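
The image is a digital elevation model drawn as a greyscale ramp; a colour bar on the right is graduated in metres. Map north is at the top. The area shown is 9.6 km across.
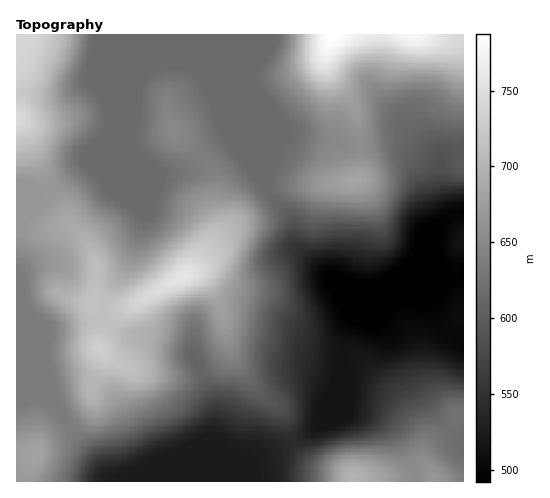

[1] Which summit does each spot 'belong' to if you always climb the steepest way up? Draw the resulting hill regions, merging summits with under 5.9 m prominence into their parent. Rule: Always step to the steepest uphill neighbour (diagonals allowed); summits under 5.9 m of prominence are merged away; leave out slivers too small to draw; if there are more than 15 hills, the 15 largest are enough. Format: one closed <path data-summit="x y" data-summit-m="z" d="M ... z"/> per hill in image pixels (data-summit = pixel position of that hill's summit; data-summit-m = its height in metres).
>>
<path data-summit="185 276" data-summit-m="757" d="M136 90l-16 16-10 23-18 20-5 12-30 25-16 8-7 14-14 18-4 1 0 172 10 0 7-3 8 0 16 11-13-47 1-20 4-11 52-10 26 16 32 3 33 15 11 20 13 37-3 33 4 8 29 31 9 0-1-19 2-2 13-5 37-21 16-13 18-46 2-30 10-27 102-43-55 1-23 9-18 0-29-9-31-27-4-10 0-11-4-12-18-20-8-15-36-44-4 0-13 9-21 21-11 5-19 3-15-14-11-11-5-10 1-14 7-17z"/><path data-summit="99 348" data-summit-m="731" d="M101 319l-52 10-4 11-1 20 13 48 21 31 20 23 8 14 6 6 133 0-26-27-6-12 3-33-13-37-11-20-37-16-28-2z"/><path data-summit="355 180" data-summit-m="684" d="M295 134l-7 0-13 20-7 16-2 15 6 12 18 20 5 28 4 6 30 26 29 9 18 0 23-9 52 0 1-2-11-14-5-16 2-18 11-12 0-5-8-24-1-23-3-3-13-4-20-11-9-3-31 5-16 0-20-7z"/><path data-summit="333 35" data-summit-m="787" d="M378 34l-122 1 0 28-4 12 0 10 15 37 0 51 8-19 13-20 40 6 20 7 16 0 31-5 9 3 36 18 1 23 8 24 0 5 14-3 1-60-12 1-11 7-33-30-9-14-25-27-1-9 6-20z"/><path data-summit="354 479" data-summit-m="700" d="M341 361l-1 15-18 46-16 13-37 21-13 5-2 2 2 19 158-1-4-18-16-35-9-8-11-6-27-6-5-15z"/><path data-summit="29 35" data-summit-m="741" d="M256 34l-239 0-1 57 26 5 14 0 13-4 21-11 30-12 31 0 17-5 19 2 10 5 9 10 27 63 32 39 2-5 0-56-15-37 0-10 4-12z"/><path data-summit="437 480" data-summit-m="666" d="M451 278l-97 40-9 15-3 13 0 47 5 15 27 6 11 6 9 8 16 35 4 19 49 0 1-43-8-4-27-29-16-27-12-35-21-22 15-16 51-21z"/><path data-summit="17 119" data-summit-m="745" d="M151 69l-35 1-26 11-21 11-13 4-40-4 0 134 2 2 16-20 7-14 16-8 30-25 5-12 18-20 10-23 16-17 5-10z"/><path data-summit="413 35" data-summit-m="778" d="M463 34l-84 1 0 25-6 20 1 9 25 27 9 14 33 30 7-6 16-3z"/><path data-summit="173 129" data-summit-m="650" d="M183 64l-15 0-18 6-9 9-5 10 1 21-7 17-1 14 5 10 26 25 30-8 31-28 3-2 7 2-25-59-9-10z"/><path data-summit="35 455" data-summit-m="682" d="M41 396l-25 4 0 81 95 1-17-25-20-22-15-25z"/><path data-summit="461 240" data-summit-m="513" d="M463 212l-5 0-11 5-7 8-3 8-1 12 2 11 15 20 11-1z"/>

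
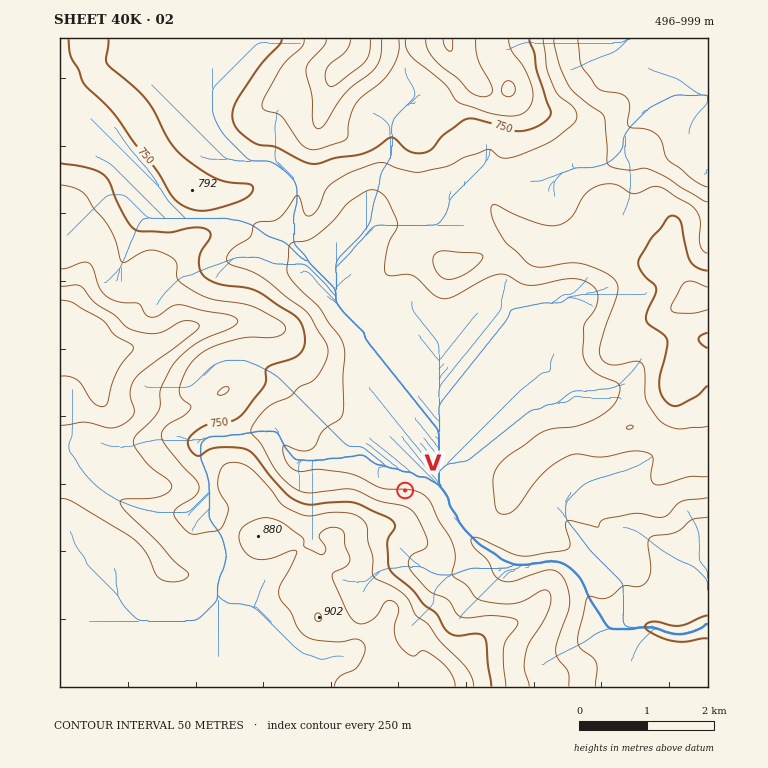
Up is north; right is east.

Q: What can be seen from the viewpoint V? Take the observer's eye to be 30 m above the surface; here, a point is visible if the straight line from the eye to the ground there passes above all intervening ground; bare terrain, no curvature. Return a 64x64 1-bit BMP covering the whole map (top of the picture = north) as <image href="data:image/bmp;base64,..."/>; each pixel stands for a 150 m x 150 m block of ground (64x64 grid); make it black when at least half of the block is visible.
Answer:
<image width="64" height="64" href="data:image/bmp;base64,Qk0+AgAAAAAAAD4AAAAoAAAAQAAAAEAAAAABAAEAAAAAAAACAAATCwAAEwsAAAIAAAAAAAAA////AAAAAAAAAAAAAAAAAAAAAAAAAAAAAAAAAAAAAAAAAAAAAAAAAAAAAAAAAAAAAAAAAAAAAAAAAAAAABgAAAAAAAAADgAAAAAAAAAHAAAAAAAAAAMAAAAAAAAAA4AAAAAAAAADgAAAAAAAAAAAAAAAAAAACAAAAAAAAAA8AAAAAAAAAHwAAAAAAA/A+AAAAAAGD+HwAAAAAA4H8/AAAAAADgf/+AAAAAAcD//4AAAAAD5///gACQAAP////AAPAAA/////AA4AAD3///+fHAf/+f///w8fB//5////BxkP//////+H+A/w///////4D+B///////gP4D//////+A/wH//////4B/A///////gH///////+eAAf/4////84AAf/j/////4AAAAP//wf/wAAAB///g/+AAAAH///D/wAAAAj///f/AAAACH////4AAAAcP////gAAABwcD//8AAAAfAAHz5gAAAD8AAePkAAAAf4ABgcQAAAD/4AAAwAAAA//gAADAAAAH5/MAAAAAAAHv/wAAAAAAAH//gAAAAAAAf//AAAAAAAD//+AAAAAAAf//4MAAAAAD/7/w8AAAAAPnCHP4AAAAAcOYP/gAAAAAA5g/4AAAAAAD+D+AAAAAAAP4OAAAAAAAAfxwAAAAAAAAfPAAAAAAAAA94AAAAAAAAAHAAAAA=="/>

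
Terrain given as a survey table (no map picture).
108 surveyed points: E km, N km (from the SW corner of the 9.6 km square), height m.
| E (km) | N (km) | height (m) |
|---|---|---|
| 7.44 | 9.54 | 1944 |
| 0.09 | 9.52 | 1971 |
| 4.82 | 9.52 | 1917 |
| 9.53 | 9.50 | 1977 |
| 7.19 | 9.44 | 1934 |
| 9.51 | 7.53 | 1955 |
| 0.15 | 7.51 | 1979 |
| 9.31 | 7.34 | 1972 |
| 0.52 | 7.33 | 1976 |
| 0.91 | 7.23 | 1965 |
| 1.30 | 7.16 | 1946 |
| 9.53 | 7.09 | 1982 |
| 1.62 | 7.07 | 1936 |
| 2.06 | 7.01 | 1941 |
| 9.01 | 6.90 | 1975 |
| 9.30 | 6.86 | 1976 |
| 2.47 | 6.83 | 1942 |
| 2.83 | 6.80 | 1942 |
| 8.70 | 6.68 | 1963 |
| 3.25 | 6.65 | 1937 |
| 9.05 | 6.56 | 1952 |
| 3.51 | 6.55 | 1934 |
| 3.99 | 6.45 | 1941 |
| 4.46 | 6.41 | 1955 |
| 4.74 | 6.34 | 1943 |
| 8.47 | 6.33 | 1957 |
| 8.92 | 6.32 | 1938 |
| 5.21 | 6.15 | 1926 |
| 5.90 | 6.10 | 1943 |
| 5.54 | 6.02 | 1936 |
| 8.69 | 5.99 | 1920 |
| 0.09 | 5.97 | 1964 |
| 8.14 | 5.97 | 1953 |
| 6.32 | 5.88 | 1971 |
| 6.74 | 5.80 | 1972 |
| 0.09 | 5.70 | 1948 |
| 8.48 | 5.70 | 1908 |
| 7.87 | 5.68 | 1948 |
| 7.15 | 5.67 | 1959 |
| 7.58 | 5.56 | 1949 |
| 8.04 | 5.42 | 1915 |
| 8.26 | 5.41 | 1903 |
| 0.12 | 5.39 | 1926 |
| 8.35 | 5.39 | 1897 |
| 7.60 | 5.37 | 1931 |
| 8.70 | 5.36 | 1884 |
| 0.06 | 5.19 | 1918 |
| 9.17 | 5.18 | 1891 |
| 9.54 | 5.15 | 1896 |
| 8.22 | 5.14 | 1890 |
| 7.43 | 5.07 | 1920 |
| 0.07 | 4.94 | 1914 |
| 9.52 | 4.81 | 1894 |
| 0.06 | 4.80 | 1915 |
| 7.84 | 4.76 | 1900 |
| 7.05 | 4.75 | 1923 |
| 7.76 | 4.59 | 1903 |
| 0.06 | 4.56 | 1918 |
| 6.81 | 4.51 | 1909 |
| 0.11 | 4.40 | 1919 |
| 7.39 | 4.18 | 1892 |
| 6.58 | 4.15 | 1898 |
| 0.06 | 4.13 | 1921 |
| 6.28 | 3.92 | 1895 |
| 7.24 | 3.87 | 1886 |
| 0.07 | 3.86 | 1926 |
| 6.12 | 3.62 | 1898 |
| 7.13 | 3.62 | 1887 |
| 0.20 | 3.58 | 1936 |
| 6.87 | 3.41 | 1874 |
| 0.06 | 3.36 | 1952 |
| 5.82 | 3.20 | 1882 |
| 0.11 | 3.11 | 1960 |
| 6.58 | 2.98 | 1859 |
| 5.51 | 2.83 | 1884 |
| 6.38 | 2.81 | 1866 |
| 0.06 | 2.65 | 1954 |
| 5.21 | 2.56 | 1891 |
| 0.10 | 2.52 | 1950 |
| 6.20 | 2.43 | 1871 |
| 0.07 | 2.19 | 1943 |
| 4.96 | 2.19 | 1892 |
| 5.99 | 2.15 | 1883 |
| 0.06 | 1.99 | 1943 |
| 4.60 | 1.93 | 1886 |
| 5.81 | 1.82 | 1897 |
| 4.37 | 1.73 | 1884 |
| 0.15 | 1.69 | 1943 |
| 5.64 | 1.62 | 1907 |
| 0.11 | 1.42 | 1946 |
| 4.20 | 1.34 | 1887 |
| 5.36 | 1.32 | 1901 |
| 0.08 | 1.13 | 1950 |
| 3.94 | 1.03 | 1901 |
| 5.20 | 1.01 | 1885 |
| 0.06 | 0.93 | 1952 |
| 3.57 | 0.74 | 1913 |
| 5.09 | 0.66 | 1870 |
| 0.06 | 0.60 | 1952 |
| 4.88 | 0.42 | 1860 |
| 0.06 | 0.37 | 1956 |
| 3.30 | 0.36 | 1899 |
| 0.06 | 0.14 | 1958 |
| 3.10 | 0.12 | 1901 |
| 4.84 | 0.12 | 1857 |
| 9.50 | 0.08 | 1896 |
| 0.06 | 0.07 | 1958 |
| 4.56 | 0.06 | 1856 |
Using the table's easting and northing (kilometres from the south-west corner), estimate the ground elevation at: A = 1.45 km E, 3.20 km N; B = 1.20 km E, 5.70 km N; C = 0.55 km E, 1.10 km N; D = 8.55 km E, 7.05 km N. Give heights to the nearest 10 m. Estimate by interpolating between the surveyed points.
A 1910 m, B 1910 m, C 1950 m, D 1970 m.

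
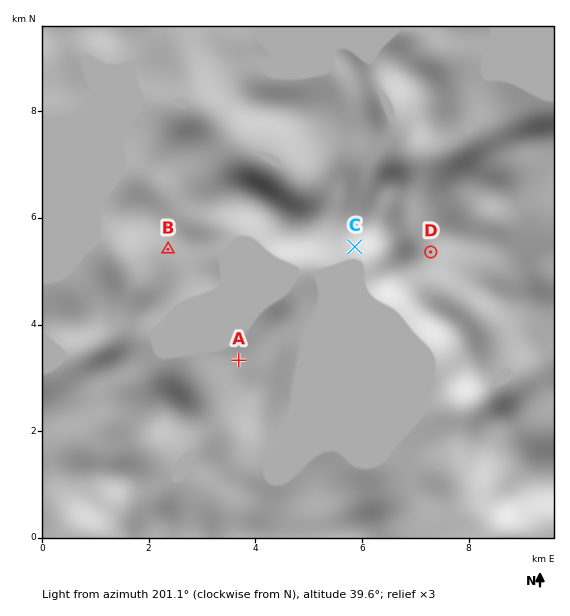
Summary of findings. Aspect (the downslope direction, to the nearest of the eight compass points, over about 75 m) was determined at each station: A NW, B W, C S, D W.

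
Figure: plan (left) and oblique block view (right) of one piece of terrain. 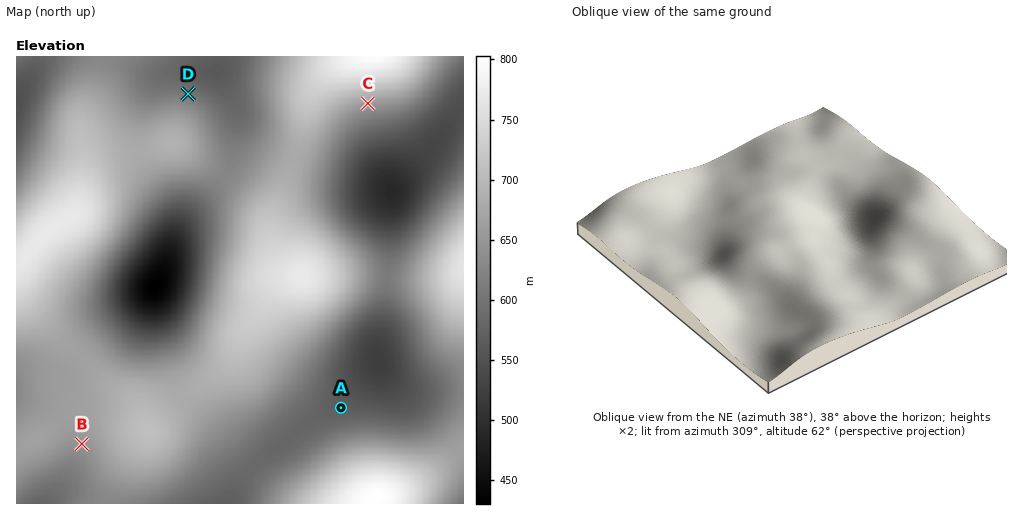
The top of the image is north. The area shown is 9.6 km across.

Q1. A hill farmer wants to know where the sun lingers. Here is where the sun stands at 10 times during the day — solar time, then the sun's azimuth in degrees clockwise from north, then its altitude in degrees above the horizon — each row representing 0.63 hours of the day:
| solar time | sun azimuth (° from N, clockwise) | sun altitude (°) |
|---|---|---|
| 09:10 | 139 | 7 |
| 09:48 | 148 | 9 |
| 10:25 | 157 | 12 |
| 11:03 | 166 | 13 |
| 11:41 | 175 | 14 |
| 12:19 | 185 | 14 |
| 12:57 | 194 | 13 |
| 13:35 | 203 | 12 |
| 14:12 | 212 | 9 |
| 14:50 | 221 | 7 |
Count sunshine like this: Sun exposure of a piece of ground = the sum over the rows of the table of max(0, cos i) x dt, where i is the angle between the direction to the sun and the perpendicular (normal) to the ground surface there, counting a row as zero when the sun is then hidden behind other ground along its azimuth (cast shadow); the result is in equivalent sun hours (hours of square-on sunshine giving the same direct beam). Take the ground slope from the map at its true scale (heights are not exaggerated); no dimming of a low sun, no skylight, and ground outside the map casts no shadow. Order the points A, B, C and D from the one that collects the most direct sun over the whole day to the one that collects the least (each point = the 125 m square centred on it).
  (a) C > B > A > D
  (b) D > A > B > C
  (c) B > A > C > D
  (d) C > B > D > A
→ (a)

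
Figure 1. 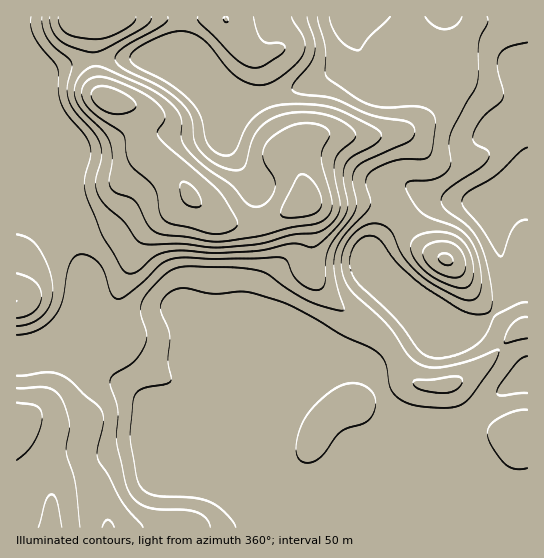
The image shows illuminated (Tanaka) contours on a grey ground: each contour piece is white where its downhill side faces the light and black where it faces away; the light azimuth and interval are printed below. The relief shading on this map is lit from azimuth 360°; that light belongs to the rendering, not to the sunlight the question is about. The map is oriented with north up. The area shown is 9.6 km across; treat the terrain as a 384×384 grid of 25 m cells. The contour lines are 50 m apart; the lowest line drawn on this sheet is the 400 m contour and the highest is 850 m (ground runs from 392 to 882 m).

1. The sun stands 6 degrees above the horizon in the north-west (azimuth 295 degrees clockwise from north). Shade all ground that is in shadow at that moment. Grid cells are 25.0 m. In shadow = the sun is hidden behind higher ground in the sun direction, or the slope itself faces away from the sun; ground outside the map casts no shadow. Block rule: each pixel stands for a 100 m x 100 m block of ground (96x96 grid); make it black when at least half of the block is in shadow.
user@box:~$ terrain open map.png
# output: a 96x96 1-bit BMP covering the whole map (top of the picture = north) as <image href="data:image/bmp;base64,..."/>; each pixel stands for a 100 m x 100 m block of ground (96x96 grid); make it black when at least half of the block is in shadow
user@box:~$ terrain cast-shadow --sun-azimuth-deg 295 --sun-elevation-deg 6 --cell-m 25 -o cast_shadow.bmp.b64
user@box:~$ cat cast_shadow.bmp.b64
<image width="96" height="96" href="data:image/bmp;base64,Qk2+BAAAAAAAAD4AAAAoAAAAYAAAAGAAAAABAAEAAAAAAIAEAAATCwAAEwsAAAIAAAAAAAAA////AAAAAAAAfAAADAAAAAAAAAAAfAAAAAAAAAAAAAAAfAAAAAAAAAAAAAAAfAAAAAAAAAAAAAAAfA4AAAAAAAAAAAAAfB+AAAAAAAAAAAAAfB/AAAAAAAAAAAAAfD/gAAAAAAAAAAAAOD/gAAAAAAAAAAAAOD/gAAAAAAAAAAAAMD/gAAAAAAAAAAAAAD/gAAAAcAAAAAAAAD/gAAAA+AAAAAAAAD/wAAAA/AAAAAAAAH/wAAAAfgAAAAAAAP/wAAAAfwAAAAAAAf/gAAAAfwAAAAAAAf/gAAAAPwAAAAAAAf/gAAAAPgAAAAAAAf/AAAAADBwAAAAAAP/AAAAAAHwAAAAAAP+AAAAAAPwAAAAAAH+AAAAAAHgAD4AAAD8AAAAAACAAP+AAAD4AAAAAAAAAf/AAABwAAAAAAAAAP/gAAAAAAAAAAAAAH/wAAAAAAAAAAAAAD/wAAAAAAAAAAAAAA/4AAAAAAAAAAAAAAf4AAAAAAAAAAAAAAH8AAAAAAAAAAAAAAD8AAAA8AAAAAAAQAB8AAAB8AAAAAABwAA8H/4B8AAAAAADgAAJ//4A4AAAAAAHgAAD//4AAAAAAAAHAAAD//4AAAAAAAAOAAAD//wAeAAAAAAMAAAD//wH/wAAAAAIAAAD//gP/+AAAAA8AAEB//gf//AAAAH8AA/8//Af//AAAB/+AB/8f/Af//gAAP//4B/8P/Af//gAAf//8D/8H+Af//+AAf//8H/8H+AP///+A///4P/8D8AP////4///4P/8D4AP////8///wP/4BwAH////+///wP/wAAAH////////wP/gAAAD////////wP/AAAAB////////wH+AAAAAf///////wH+AAAAAPD//////4D4AAAAAAA//////4DwAAAAAAAcD////8BwAAAAAAAAA////+D4AAAAAAAAAH/////4AAAAAAAAAB/////8AAAAAAAAAB/////8AAAAAAAAAA/////8AAAAAAAAAA/////+AAAAAAAAAA/////+AAAAAAAAAA//////AAAAAAAAAA//////gAAAAAAAAA//////gAAAAAAAAA//////wAAAAAAAAA///9/vwAAAAAfwAA///7/j4AAAAA/4AAf//3/hwAAAAB/4AAf//v/wAAAAAD/4AAP/+f/wAAAAAH/4AADgAf/wAAAAAH/wAAAAAP/4AAAAAP/gAAAAAH/8AAAAAP/AAAAAAB/8AAAAAP+AAAAAAAP8AAAAAP4AAAAAAAD8AAAAAHwAAAAAAAB4AAAAABgAAAAAAAAwAAAAAAAAAeAOAAAAAAAAAAAAD///AAAAAAAAAAAAP///AAAfAAAAAIAAH///AAAfAAAAD/8AH//+AAA/gAAA//+AB//+AAA/gAAH///AA//8AAA/AAAP//+AAf/4AAA/AAAf//8AAf/4AAA+AAAf//8AAP/wAAAeAAAf//4AAH/wAAAIAAAP//wAAH/gAAAAAAAH//AAAH/AAAAAAAAD/+ADAH+AAAAAAAAA/4ADAP8AAAAAA="/>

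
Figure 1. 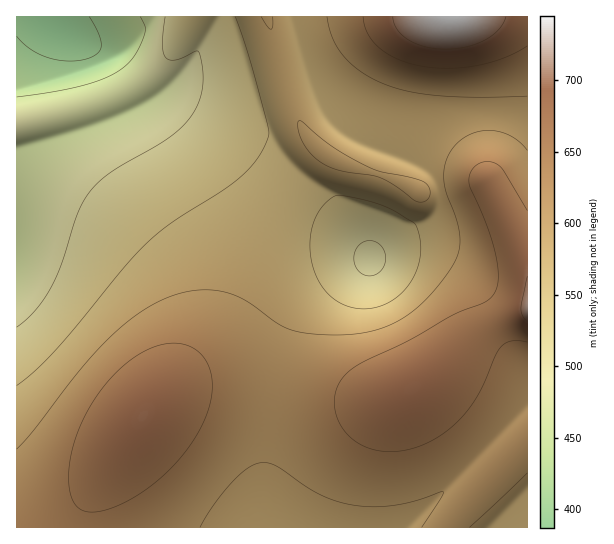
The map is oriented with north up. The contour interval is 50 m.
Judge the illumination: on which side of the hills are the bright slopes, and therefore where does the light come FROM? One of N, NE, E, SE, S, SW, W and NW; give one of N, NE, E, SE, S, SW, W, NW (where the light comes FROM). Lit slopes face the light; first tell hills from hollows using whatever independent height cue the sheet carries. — N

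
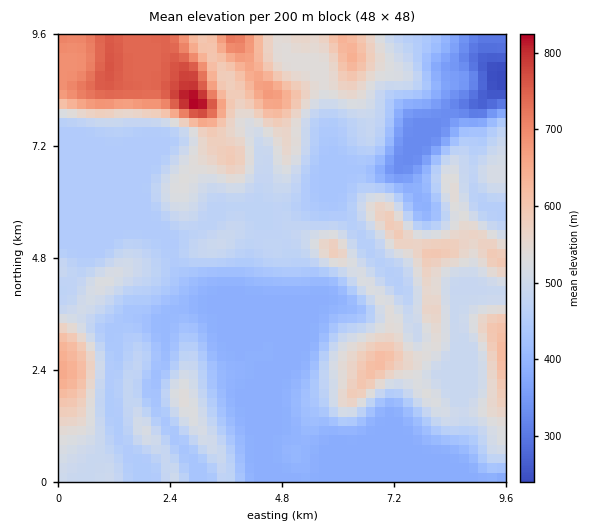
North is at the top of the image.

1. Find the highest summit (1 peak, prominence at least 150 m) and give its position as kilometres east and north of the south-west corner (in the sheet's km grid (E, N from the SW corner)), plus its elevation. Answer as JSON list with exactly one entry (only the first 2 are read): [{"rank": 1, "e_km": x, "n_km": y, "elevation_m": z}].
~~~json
[{"rank": 1, "e_km": 2.96, "n_km": 8.14, "elevation_m": 833}]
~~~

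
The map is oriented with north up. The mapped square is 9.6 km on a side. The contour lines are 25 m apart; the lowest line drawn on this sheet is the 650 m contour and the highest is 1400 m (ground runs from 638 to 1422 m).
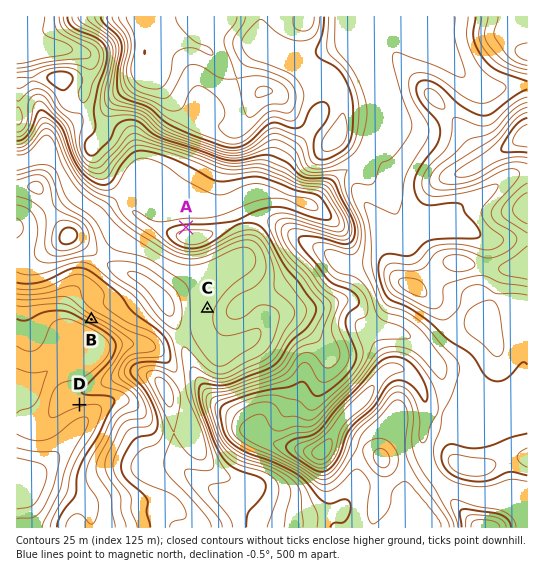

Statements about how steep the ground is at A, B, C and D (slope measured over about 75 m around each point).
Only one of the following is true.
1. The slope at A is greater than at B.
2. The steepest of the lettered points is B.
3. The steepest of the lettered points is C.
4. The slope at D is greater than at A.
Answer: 2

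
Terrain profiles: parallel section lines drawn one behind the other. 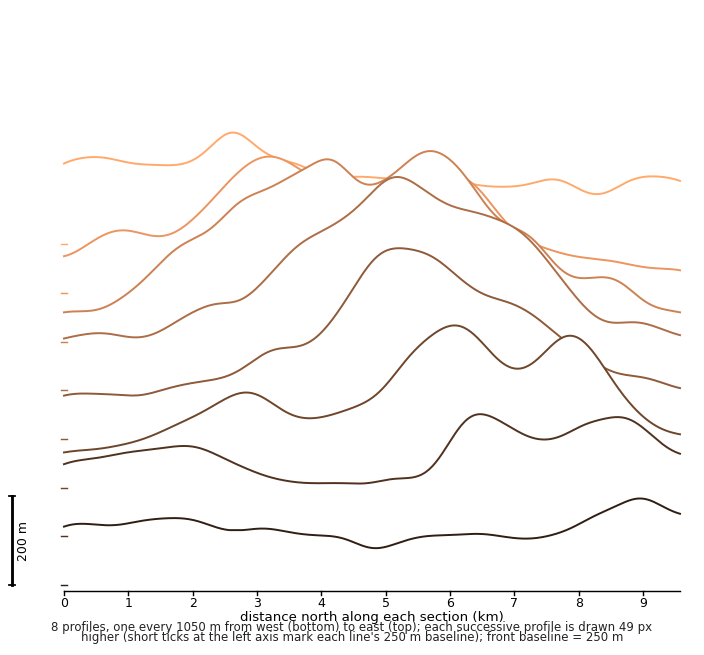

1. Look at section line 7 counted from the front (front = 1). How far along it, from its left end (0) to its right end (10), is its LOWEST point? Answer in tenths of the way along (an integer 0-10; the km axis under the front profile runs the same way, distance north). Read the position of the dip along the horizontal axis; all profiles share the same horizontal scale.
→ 10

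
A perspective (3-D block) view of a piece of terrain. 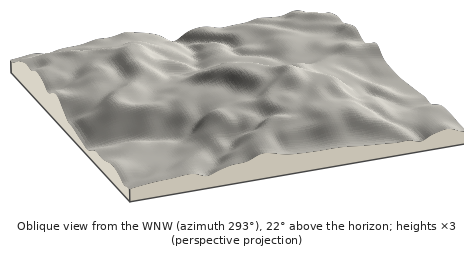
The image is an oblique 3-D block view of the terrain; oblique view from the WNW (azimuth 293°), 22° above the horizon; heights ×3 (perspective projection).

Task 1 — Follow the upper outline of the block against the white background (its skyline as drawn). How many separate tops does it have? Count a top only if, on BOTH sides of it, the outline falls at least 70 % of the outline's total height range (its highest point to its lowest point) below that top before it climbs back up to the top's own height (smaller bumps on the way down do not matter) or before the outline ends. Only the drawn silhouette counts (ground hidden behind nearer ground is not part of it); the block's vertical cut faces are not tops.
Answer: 0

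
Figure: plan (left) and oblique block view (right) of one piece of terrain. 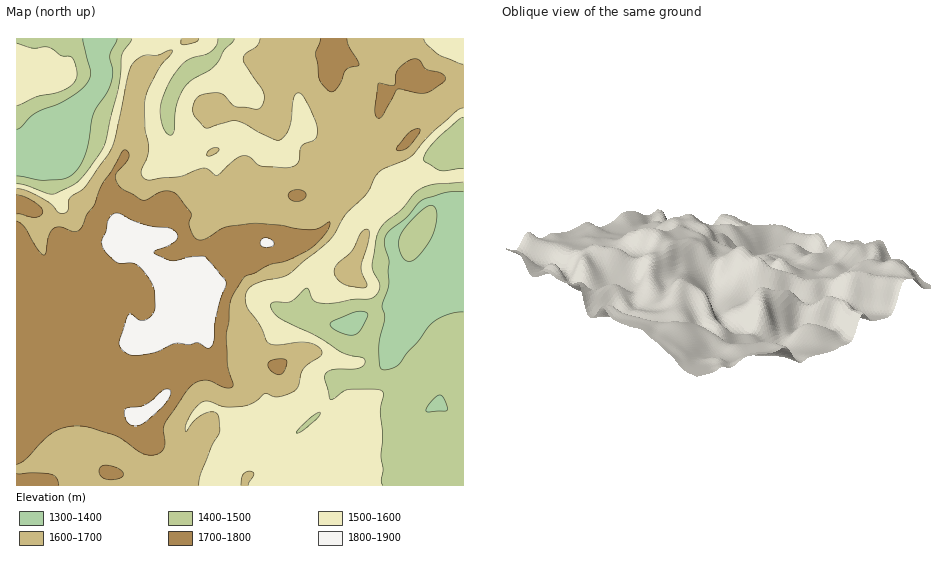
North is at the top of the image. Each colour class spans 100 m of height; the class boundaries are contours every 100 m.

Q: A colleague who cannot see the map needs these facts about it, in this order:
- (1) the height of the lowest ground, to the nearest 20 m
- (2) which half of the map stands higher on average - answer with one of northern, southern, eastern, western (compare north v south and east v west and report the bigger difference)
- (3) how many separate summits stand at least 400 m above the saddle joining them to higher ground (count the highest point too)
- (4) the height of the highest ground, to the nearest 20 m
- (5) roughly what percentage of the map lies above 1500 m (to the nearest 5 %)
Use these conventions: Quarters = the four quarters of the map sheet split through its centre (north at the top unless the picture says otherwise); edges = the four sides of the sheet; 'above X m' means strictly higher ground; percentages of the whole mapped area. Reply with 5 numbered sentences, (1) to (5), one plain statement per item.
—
(1) The lowest ground is at about 1320 m.
(2) The western half stands higher on average than the eastern half.
(3) 1 summit rises at least 400 m above its surroundings.
(4) About 1880 m is the highest elevation on the sheet.
(5) Roughly 80 % of the ground is higher than 1500 m.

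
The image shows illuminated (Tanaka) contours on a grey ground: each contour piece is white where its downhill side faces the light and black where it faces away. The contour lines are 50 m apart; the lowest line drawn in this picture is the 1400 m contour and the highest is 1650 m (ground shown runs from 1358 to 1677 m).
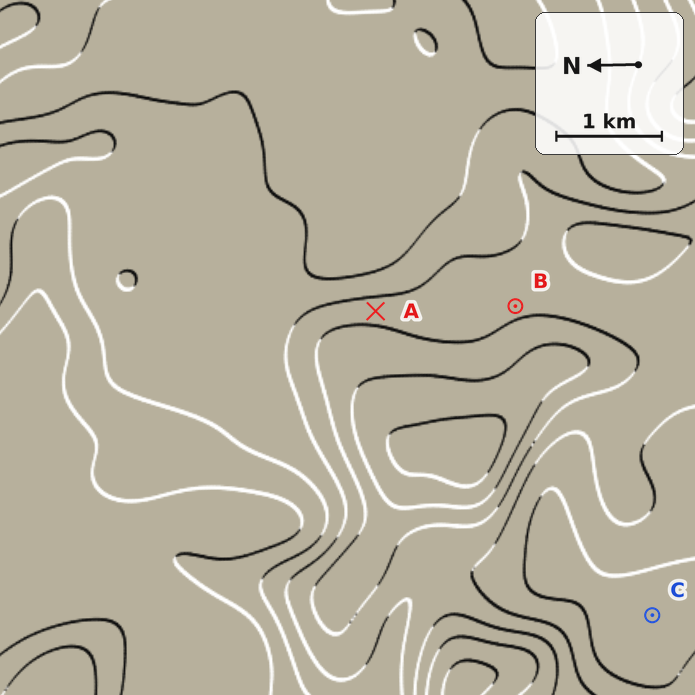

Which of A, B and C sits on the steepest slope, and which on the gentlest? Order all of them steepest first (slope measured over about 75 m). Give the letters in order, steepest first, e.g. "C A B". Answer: A B C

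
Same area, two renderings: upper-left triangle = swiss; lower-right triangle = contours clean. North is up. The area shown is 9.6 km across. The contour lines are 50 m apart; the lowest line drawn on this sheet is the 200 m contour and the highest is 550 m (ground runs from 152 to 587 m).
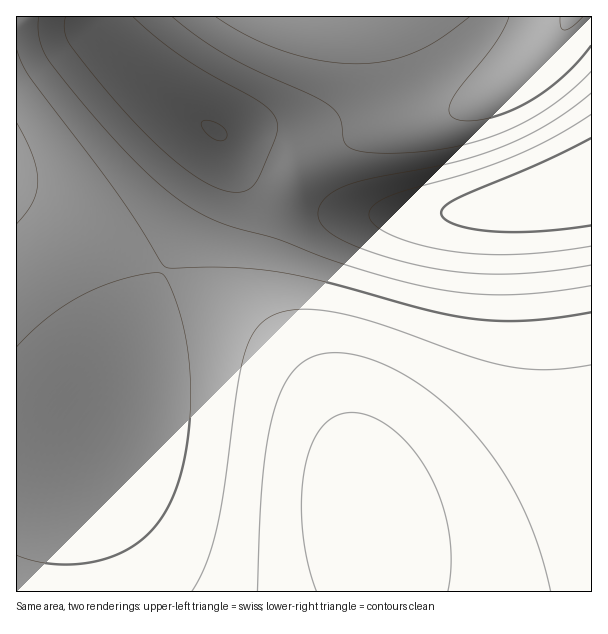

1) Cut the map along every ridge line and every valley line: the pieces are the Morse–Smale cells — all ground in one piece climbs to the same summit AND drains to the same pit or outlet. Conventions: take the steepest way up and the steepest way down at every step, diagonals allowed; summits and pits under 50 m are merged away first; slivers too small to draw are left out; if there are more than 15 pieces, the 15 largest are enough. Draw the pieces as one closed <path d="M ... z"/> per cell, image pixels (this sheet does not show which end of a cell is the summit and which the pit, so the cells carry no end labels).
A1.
<path d="M591 184l-76 20-74 10-118 0-24-2-15-4-13 34-6 28 0 23 3 12 16 31 41 59 17 33-1 2-9-17-20-32-36-37-54-40-58-33-37 74-31 87-9 7-22 9-27 4-22 1 0 138 575 1z"/><path d="M569 16l-471 0-1 10 27 31 29 28 38 30 28 18 7 8 9 21 13 21 19 17 15 8 14-37 6-5 28-16 54-26 26-6 22-2 35-8 27-12 21-14 16-14 21-21 16-26z"/><path d="M96 16l-80 1 0 177 148 76 52-93 6-19 0-21-7-7-36-24-45-39-36-38z"/><path d="M591 16l-21 0-14 25-14 16-21 21-27 18-47 18-37 4-26 6-54 26-28 16-7 8-12 33 16 5 24 2 118 0 66-9 84-21z"/><path d="M17 194l-1 258 22 0 40-8 18-12 31-87 36-75z"/><path d="M222 136l0 22-6 19-53 93 59 34 44 32 38 36 29 43 1-4-18-31-39-56-7-15-5-16 0-23 3-16 15-45-16-9-19-17-13-21z"/>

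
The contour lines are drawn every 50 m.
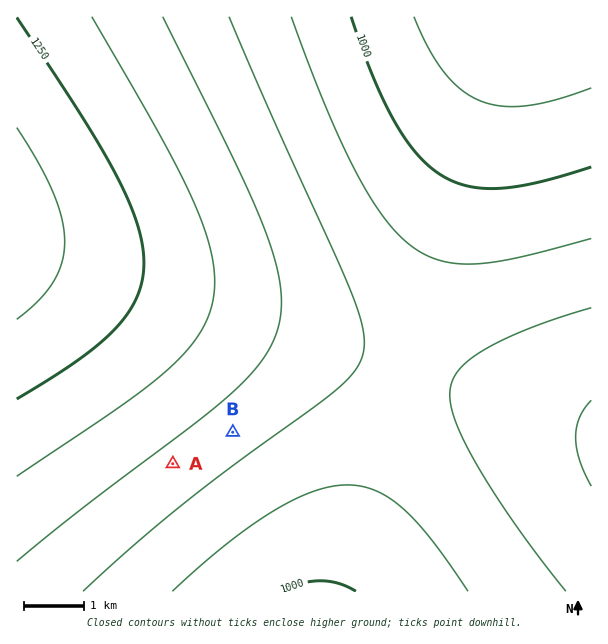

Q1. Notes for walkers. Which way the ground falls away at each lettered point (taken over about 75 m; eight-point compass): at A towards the SE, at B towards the SE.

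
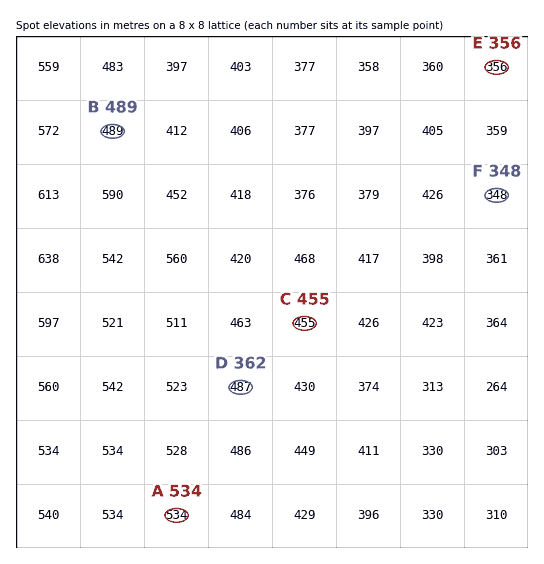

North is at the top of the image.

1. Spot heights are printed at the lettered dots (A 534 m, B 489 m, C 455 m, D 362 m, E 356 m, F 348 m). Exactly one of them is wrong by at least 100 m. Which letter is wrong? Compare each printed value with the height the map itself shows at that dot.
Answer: D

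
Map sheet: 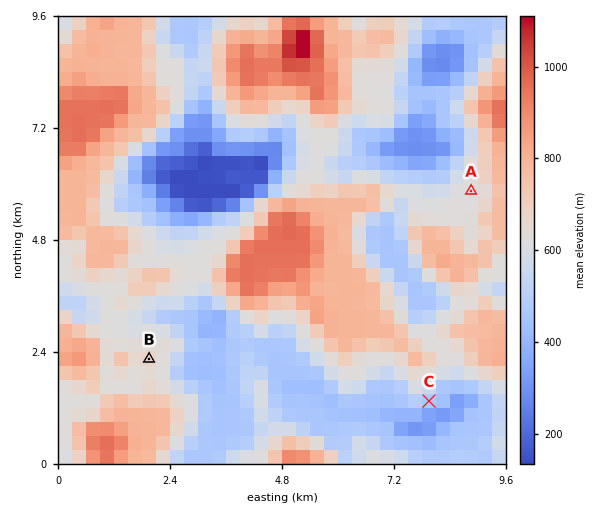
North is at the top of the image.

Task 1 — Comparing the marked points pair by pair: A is lower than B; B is higher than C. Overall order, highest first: B A C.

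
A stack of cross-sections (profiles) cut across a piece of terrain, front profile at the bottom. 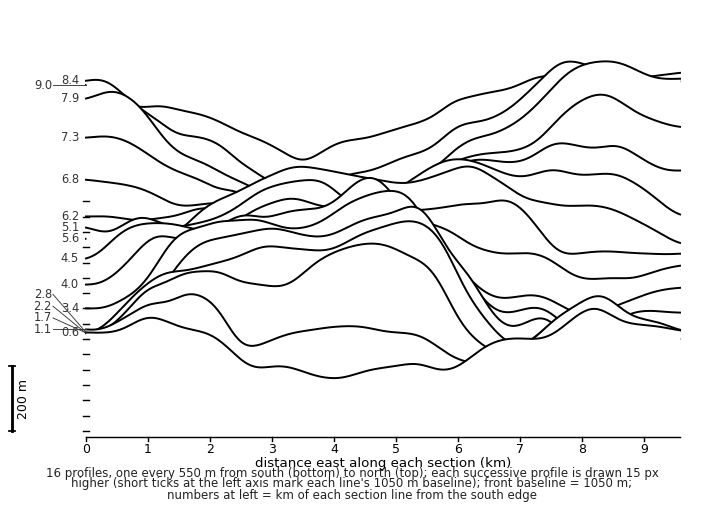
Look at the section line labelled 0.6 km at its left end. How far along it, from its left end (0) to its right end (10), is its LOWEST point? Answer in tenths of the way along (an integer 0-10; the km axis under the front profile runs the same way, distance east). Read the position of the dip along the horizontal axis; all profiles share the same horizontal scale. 4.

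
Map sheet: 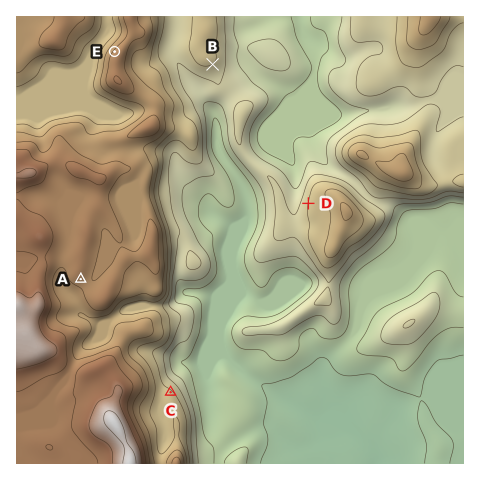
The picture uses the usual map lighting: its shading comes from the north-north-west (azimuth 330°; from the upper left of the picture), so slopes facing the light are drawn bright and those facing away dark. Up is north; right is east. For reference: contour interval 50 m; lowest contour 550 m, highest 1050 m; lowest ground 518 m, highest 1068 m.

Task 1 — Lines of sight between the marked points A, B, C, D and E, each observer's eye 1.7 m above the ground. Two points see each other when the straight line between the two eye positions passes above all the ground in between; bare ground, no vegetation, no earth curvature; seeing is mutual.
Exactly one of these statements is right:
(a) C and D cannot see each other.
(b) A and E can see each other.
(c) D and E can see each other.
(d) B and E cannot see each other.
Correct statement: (d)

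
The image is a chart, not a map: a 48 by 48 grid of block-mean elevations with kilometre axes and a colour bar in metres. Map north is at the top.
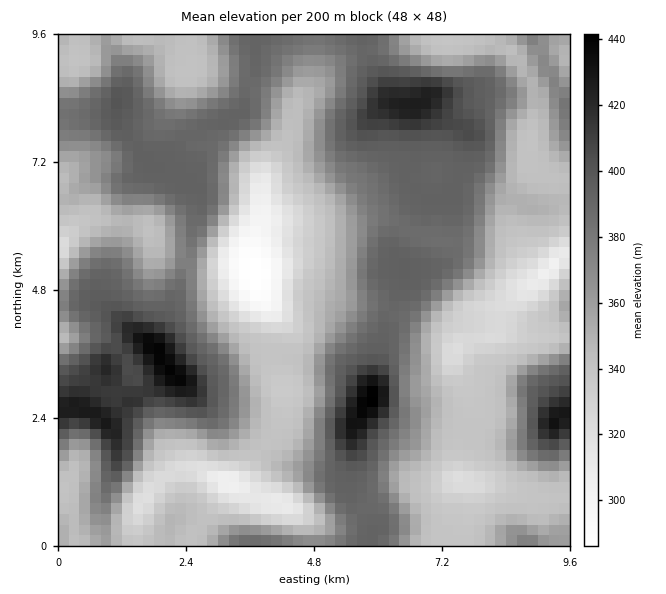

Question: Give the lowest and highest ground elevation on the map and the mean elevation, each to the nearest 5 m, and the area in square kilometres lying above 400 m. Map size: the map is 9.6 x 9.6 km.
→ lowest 285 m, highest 445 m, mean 365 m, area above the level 9.8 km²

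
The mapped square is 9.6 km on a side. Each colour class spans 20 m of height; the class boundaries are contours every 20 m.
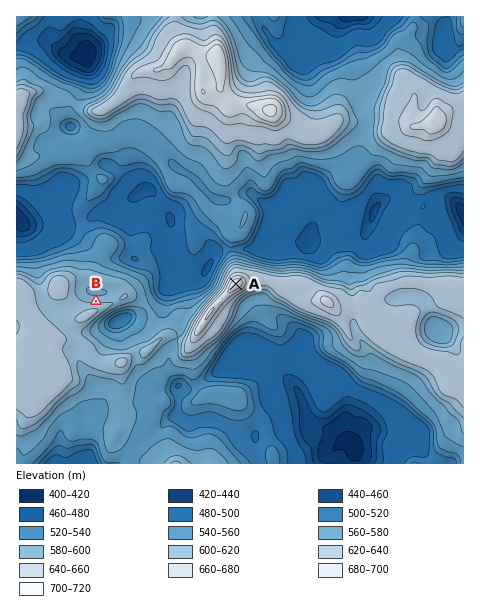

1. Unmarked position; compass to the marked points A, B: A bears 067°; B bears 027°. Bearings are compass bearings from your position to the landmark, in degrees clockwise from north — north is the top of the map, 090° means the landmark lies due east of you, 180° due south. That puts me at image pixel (69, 355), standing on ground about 610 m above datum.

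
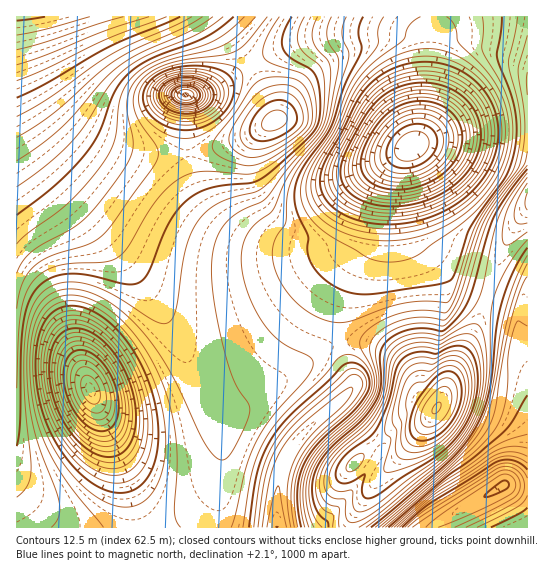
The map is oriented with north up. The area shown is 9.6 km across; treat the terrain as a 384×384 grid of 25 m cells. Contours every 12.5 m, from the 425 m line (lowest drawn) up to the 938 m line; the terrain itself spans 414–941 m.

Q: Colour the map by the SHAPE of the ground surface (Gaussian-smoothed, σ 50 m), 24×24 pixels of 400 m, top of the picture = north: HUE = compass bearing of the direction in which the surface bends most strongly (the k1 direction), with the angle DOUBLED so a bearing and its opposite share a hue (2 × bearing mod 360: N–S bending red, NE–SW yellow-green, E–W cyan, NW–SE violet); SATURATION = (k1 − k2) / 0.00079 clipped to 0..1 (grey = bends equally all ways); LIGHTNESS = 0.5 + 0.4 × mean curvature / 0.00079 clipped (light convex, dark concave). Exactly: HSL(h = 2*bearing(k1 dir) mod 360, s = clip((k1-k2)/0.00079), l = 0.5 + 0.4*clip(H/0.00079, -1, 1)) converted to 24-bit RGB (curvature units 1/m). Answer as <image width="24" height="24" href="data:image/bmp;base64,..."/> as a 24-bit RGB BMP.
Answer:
<image width="24" height="24" href="data:image/bmp;base64,Qk32BgAAAAAAADYAAAAoAAAAGAAAABgAAAABABgAAAAAAMAGAAATCwAAEwsAAAAAAAAAAAAAfoKAfIaCeY2KdYqRcneSf3GQjHWNiHqCg36Ajot7t7FsVkyeFg2ltHloP8sy1ldY3mmWzmaVEK1SBJcUGZwTSZtGq2eswl+5e4d/d5CDcZqSa4udZ2SdimWalG6JjHd7hX99jYp7tqlrUFSdBhqns2qgyYFxKr1ixG9/1Gik2GKoIK+TM5kzD5wMHpUhljpHdZB8b5+DZ6icXIGna1OjoFihnGd5k3t0iIR8i4h8splqnnpZBE+hUHW5yoSnzHSTML6uyF2M01Z/zluDOKOpYpl6MHpRLYA1a593Za9+XK+fTV+iekGfo06Jo2hjmopxi4t6hoZ9poRvrXNiHYiVELapgXaw2Xyv2UHNwCzH1lJtyXJpSMCVP4S4STLKMrbUYa5uXbhxVqOaTz6QhjWToE1lqotin51viI16gIR+k3t4uGVtVmGZCJxeGalWrmGB8EOjmiXM1V6JzX+BuZGGF6q9SGa1XYGoXLVkWrFeV3KDXC58hDd/nnBWr7FilaJvhI15fYN+hH6AoHKDt2aSVpuHDZs/GoxKskSP5VCAO8vB1YSPyoqIX3S2HW+qaG2OaK1gd5hgbEh1XydzeUxzlqZclLZkiaBxf4t6fYN/fYKChn2FoHOTtGykYm2gGJBqKV1Q2bhDiMtX0IlN05KDunmSE0mscGeMipxri2BbeDN9Wy94XYN+cbRdf7Rnf5pzfYh7fYOAfYKBfYKCgn2FmHeSsHCdejSqFX+vStxppbaFM6DH1Y93yGJ4KR64YFuPl2lnlkl3eC+NTECLWaOJYLllcqpsepJ3fIV9fYKAfYKBfIKBfIKBf36DlnKUaEy7MJrWUsSUial2Pn+r021U00tOwEN3N0+Xold6oUKWbzudTWigXLGUZ7F3cpx0eot6fYN/fYKAfYKBfYKBfIKBfIKBe3+DboGOXZqRWKBkh6NbmpVMxCc902JJw3ZcLE+apVKJnEukY06jWouoZquVb6F/d5B7fIZ9fYJ/fYJ/fYGAfYGAfYGAfYGAfIGAeIOAb4h3bI5lhpJgkH5fJiany4BXxopgJ1SmnluQilyeYWKfaZSgb52OdpKAeoh9fYN9fYF+fYF+fYF+fYF+fYF+fIB+fIB+fIB+eYF6eoN1g4VyhntxK1SbxYtjxotjKFu5k2qOgG2TcHqUdJGTd4+Geoh/fIR9foJ9foF9foF8foF8foF7foF7fYF7fIF7e4OBeX+GeXuGgHqDgXp8MGKYu4BkxoNkwWdQiXaIfHiJeYKKeomHe4aAfIN9f4F9gIF8gYF7goF6goJ5goN3foR2cZSNapmnZYuzY3a5ZWK8e2O8jWa1W06wMVzDxHRny19bg32Cfn+DfYSEfYOAfYJ9f4F9gYB9gX57gn15g312hX5zhYlxaKF3YKqJXaqZXKOoXoemX2uncV+sjV60pl67IUTI0muRy2CBgYB/f4F/foJ+foJ+f4F+gIB+gX1+gnp9hHd5h3NziXdvhJ9mbalYWadQTaBTT5hkVo51X4WHZmiFhGSQoV6egkyrPzTN3WargYJ+gIJ+f4J9foJ+foGAfX+CfnuFg3eIi3OLjm+ElW5sqadgmq1PfalEYKA/SpQ/RIhGTXxUW3Nec21lgmNolV9raZxIiMksgYJ9gIJ9foN9fIR+e4aEeIWLc3yTcG2bf2ihkWajpWuVr3ZqsYxdqa5PcaJJT5NGRYRJR3hMTXFMX3FUd3lZhnlclXlfo59TgoN8gYR8foV7eYd6dI6Aa5yVXZ+2T3HRbUzWmVXEpGe1unmmvX2uvYeyd5KrZoeUXn9+V3JoU25bU3FSYHlUcYVYhZFemJtlhIN8g4V7gYd5fox0cphpTrZREfJoALnlygDf4CBhpGlypIWVrI6htIWVvGeirFqoiVuSbF5+Xmd0W3dvWIBlWYteYZZdcJ5khIJ7hoR6iId3jo5xnJtiv7M4wZcAMyQAITMAdNcAbcE8a6hbppRzsmlruFp6tFKRp1KihFiXZF2NXXWMW5GSWpuJXKSBZKZ8hYB7hoB6iIB4jH5zlnNqrFdi0jmjbSbxIcP5MNySRrhbXKNUeJpcoXVmsmGNt1qnqVi0iFivZ1mrWmyrWomsXKKvYLCraqSWhX57hn17h3t5iXd3jnN6lHCFkm+ba22lZJapYKORYZpxZ5RidpBigI5jjoRonWiQmGWsg2G2a1+6X2u5YYG1ZpCpb4+VeIOChXx8hXx7hnp8iHh8inZ9jHV7iXl6fIh6co18bY94bI1xcIpseIlsfYdsgIZtgoRvgYBygXx2eHeCd3uCeH+AeH9+eIF+eIJ9"/>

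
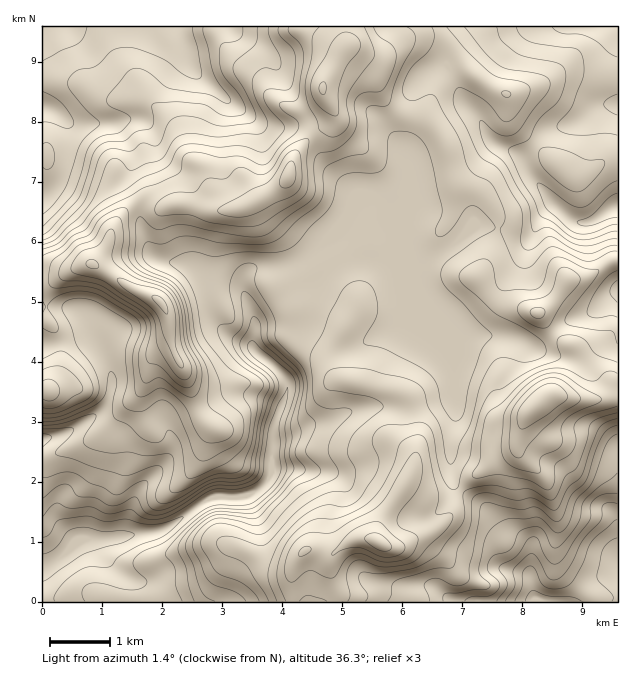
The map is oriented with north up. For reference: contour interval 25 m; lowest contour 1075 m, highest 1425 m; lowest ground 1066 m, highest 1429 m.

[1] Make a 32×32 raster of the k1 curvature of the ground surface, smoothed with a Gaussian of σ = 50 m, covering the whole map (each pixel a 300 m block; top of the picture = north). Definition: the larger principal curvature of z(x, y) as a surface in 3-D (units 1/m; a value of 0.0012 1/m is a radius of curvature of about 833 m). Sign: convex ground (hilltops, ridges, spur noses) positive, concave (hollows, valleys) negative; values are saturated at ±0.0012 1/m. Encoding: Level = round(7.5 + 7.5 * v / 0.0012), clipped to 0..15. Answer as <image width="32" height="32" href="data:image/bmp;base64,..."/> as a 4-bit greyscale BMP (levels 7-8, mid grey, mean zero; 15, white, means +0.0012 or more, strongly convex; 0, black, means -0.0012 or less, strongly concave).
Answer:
<image width="32" height="32" href="data:image/bmp;base64,Qk12AgAAAAAAAHYAAAAoAAAAIAAAACAAAAABAAQAAAAAAAACAAATCwAAEwsAABAAAAAAAAAAAAAAABEREQAiIiIAMzMzAERERABVVVUAZmZmAHd3dwCIiIgAmZmZAKqqqgC7u7sAzMzMAN3d3QDu7u4A////AKqaqZiZd4yHupiZicyYqql5mIh3ipmsiLWYh6yqiMmIiIisypqam8rHvsmpiZjZh6d4eIzru5nKvvu7mYmX2WeYeXqor9uYqYm4eMqIl+qpipqq/YmGq4mHnImbaJj4ZpeYqJ/4u4uoh3u6jamLyqqoiIl53c6JmIh4ynnKu4uYu6iJmKqdismZibt4qciql4iqiZirvXqoiZmbiLjYmKbLiap3yZ2Y2YeImXe67JiazOqtediKyLyZmql4qK7e3Lq4fZ3pruerqpmIiJmayXuaiIyvuLeL2oeIiIeJh5mZqXiJz2inzIiYh3h3iHe8qciIZO94uZqHmYd3d4icp3rGd4z+iLipiImIiHeazciJyov/+4mZqIeJiIiJqIa7p67u13h4l4iIiIh4mqiIvN7KzKaHeIeZiIiIiIiZidmMao64p3iJqHd4iIiIiZnWeniL+bq8y5h4iIiHl4mpiJl3mquamIrLuoeId5iaqHqnl4uJmYiKr7d3iHeZmoiqqaiMqHq6qX/IiKh3qZl5qZqom5p6l4l66amHeLl5ioiJl4h4iYiIiJnKiJqoiqd3iHiZmamYZ72sx3qZh3qoiHiamImYeIvHnpipeZi8y5iIiIiJh3m6hpyom3iLp4mpiYiIiIh5qJaJqqqoiniHipiXiIeInIisyZqImpiId3iI"/>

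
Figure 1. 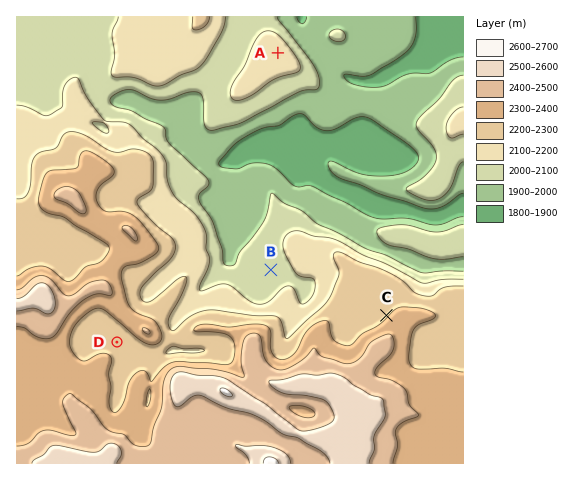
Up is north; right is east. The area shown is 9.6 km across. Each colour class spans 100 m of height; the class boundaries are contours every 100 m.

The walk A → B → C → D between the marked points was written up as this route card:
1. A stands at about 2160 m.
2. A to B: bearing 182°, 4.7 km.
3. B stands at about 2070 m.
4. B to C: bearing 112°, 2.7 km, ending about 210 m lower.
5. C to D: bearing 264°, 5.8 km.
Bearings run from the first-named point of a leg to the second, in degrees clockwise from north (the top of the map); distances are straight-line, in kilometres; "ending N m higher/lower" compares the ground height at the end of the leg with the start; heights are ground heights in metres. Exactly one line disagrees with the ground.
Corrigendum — Line 4: it should read "ending about 210 m higher".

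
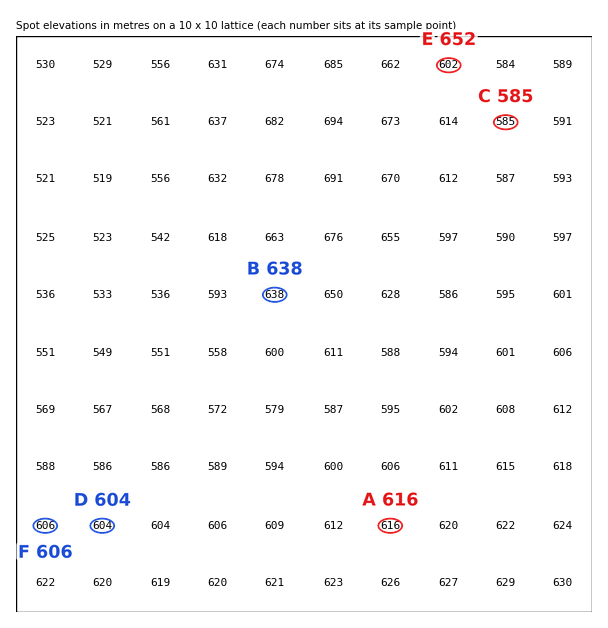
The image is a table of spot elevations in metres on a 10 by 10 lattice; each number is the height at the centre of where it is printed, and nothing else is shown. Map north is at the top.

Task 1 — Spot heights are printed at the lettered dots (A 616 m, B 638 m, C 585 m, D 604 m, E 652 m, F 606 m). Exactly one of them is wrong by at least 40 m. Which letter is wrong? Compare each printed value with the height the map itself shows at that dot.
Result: E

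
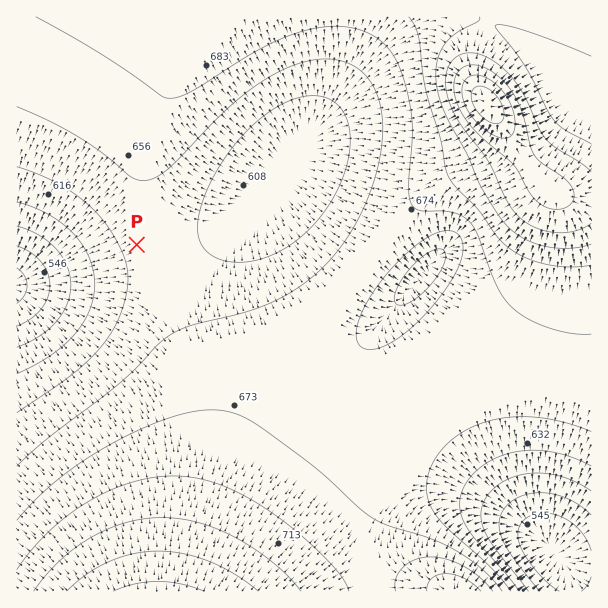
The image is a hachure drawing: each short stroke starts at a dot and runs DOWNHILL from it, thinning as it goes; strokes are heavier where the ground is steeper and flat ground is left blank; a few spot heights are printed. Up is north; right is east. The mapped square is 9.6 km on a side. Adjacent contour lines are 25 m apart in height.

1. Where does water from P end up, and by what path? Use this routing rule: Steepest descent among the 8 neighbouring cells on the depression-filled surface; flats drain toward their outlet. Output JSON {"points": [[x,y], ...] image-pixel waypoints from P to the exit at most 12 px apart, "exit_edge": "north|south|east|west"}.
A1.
{"points": [[137, 245], [125, 255], [113, 255], [101, 255], [89, 258], [77, 263], [65, 267], [53, 270], [41, 273], [29, 278], [17, 281]], "exit_edge": "west"}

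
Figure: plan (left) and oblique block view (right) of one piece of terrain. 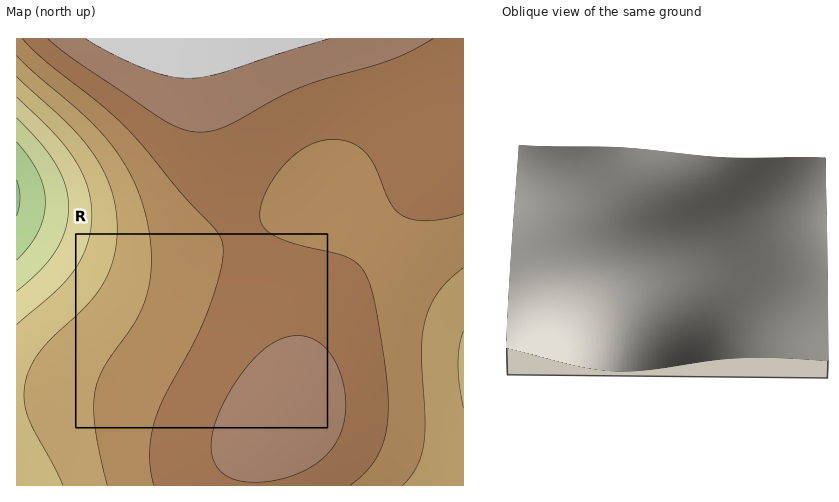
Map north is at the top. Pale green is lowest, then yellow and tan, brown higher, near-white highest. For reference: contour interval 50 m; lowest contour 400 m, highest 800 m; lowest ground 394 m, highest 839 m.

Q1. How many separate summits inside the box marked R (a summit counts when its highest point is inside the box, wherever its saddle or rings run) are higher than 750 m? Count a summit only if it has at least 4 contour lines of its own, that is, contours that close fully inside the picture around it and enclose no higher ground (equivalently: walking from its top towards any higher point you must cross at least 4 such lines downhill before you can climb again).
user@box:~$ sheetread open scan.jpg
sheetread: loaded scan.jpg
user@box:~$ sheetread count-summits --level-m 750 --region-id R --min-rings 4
0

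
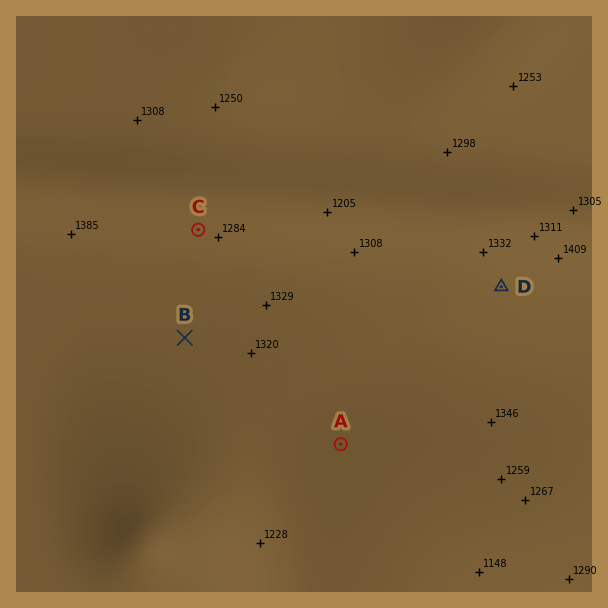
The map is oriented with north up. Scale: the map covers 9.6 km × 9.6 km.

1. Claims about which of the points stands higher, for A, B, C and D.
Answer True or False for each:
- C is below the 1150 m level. False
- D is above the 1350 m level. True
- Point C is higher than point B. False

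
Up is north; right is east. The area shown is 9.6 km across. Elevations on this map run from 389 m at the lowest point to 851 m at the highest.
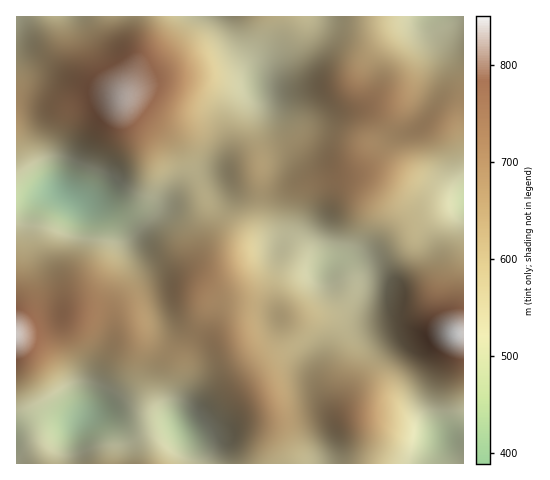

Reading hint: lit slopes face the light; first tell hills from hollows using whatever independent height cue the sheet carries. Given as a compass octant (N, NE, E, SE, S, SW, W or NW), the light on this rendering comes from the E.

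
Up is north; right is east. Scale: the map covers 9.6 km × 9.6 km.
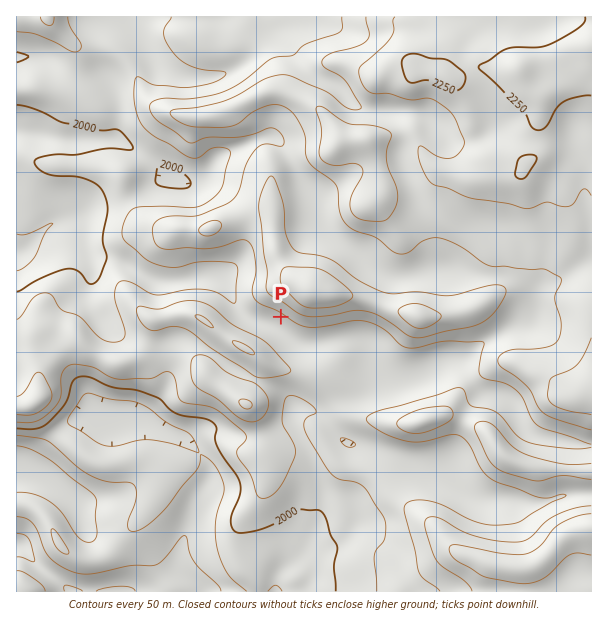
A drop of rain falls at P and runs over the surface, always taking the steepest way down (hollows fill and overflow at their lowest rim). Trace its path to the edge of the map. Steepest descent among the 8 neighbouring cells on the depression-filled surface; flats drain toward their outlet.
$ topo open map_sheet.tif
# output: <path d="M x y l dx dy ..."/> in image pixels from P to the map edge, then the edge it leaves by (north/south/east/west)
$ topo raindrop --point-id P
<path d="M281 317l-9 9-2 0-7-5-8-1-9-5-12-12-7-15-11-10-7 0-2-2-16 0-5 3-4 0-2 2-24 0-1-2-3 0-9-4-3-3-5-2-3-3-12-6-3 0-1-1-18 0-9-9-2-6-1-2 0-4-2-2-1-12-2-3-6-6-10 2-2 1-3 0-9 5-3 3-1 0-26 25-4 0"/>
exit: west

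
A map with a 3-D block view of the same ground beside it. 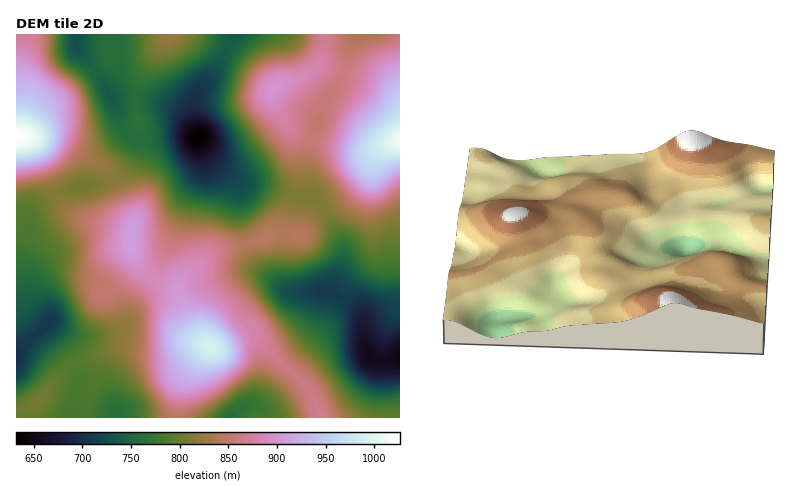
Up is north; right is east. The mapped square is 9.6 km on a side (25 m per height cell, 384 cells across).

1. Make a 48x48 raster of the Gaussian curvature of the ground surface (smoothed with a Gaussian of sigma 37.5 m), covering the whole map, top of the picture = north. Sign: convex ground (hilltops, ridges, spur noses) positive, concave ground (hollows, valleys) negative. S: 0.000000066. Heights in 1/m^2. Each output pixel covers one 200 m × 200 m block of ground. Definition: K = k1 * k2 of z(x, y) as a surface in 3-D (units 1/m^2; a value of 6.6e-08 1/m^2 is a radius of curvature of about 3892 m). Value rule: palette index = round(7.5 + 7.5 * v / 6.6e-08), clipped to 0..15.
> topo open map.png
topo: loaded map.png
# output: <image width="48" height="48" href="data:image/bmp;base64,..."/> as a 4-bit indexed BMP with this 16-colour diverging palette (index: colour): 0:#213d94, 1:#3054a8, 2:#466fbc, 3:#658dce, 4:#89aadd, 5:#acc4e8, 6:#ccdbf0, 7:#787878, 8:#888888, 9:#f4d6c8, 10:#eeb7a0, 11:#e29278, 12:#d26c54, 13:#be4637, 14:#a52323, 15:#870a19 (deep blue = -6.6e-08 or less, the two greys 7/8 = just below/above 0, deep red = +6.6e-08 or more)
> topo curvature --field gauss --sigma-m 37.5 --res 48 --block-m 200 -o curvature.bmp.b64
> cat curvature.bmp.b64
<image width="48" height="48" href="data:image/bmp;base64,Qk32BAAAAAAAAHYAAAAoAAAAMAAAADAAAAABAAQAAAAAAIAEAAATCwAAEwsAABAAAAAAAAAAlD0hAKhUMAC8b0YAzo1lAN2qiQDoxKwA8NvMAHh4eACIiIgAyNb0AKC37gB4kuIAVGzSADdGvgAjI6UAGQqHAHeHeIh3eIiJhTNFVXqWZ3eIh3iHd3dmd1eZiIh3eJmstiNFVWiamHiZh3iHd3ZlZzaqh3eHeIiap2iId3eKupmYdniYd2VVZ1V4h3eHd3d2aLy5iJiImpmHZnmYdlVnd6dmd3iHd3dlWtyXd3eHZ4h3Z4mHd2eah8l3h3iHd4d2aah2ZmaHRWd2Z5h3Zpzadqh3h2d3eIh2aIZ3Z4rZIDZ2Z4d2V+/mNYdniHd3d3dlZ3d3it/8ADZ2Z3dmWP+0JXVniId3d4dmd3iHrf/6AWd2eIdmaMyFN2VWd2Z4eIh4h5qHrf/VBHd3eIdmaJl3ZnZnmFNHd3eJiKp3rcp0JZmHd3d3d4h4h4d57WElZWeaiKh3iod3aLp2Z3eKhoh5mIh5/5Rodmerhnd3Z2V5iLllZneIZXh4mHd475i8qHi7dFZ2ZlZ4d4eId3iGNHmHeHd2mni8uXeZVGZmd2d3d2jep3iHVXmGZ4d1VmeZmGV3Vnd3h3d4h2r/p4mYZmeGZ3d2VWiHd2Z3ZniHh2d3ZFrsdpqYdmZ3d3d3ZmiGeIiHZWiHd3Z3ZEioZomIh2eJh3iIdnh1aId3ZmiHeHd4dWiHd3dnmHiZh3iHd3h2eHiHd3eIiId4dmd3iIdld3mYd3d3eIh4mImYeIh4iIh2VXdnirp1aIiHiHd3iJh3iImYeId3iKl0JZlle+yGiod3iHd3eIh3d4iHd3Z3eKpyFap2e/x2iXZ3d3eHd3d3d4iYdlZ3d4h1NZl2ebhVeHZ3d4iHd4h3d3m6hlV3d3eJdniHeIZEZ3ZniIiHd3d2Z3ret1Z3eHeKqHiId3ZFZ3ZGiImHd2d3d3i9yXd3eHd5unZneHdmdlQ1d4mHZmiIh3eJqXh3eHZ4vJVEaIiHdkRWZ3mFRomZh3d2iHd4mYZnrKYzV4iYdmnaeHiERpmYdmZlZ3d4qpdnmqhUZ4iYd579iHd0NoiHd2VWZnh3iId2iZhld4h3eazZVnd1M1ZniIZndnd1RXdmeJh2d4dlermFNYm7YzVWZ3d3dVZ2VWZVZ4h3eHZVarl1NZz/xUVVVomIZUauyXZVZ3d3h1RVabl2eL//51VVWKqHZVbP/8hmZ3d4l1RWeJl3m8/+pmZWeIh3d2av//p3d4iJmGeHd4iHmqyoVGdmdmaJmXRa/9l3d3d4iImYd3d3d3dmRHhlZ2aJiGQzNEZ4h3Znd4iHd4h4d2VXZ5p1eZh3Z3ZkEANoqphmeId2d3h3d3Vnid6Wm7hlaId2QyNYzduHiId3d3iHd3d4i/+XvJd2Z4d4h3ZovdyXiHeIiIiHiHiZeuwzmYd2Z3d5mZh3m8upd4iIiIiHiHiHVpMAV3d2Z3d4qZh3irzbdnh3Z3d3iIdjJ6MAaHd2Z3d4mHdlebzJQ2mGVnd3iIdAPv1EiHd3iIiIdlREVoiHVFiXZnd3iHYwP/+XiHd3mZiIh0NEVmVop1V3iHd3iHZEW/2YiHd3iYiJmGVWd2VZ2lNXiHd3d3Znh4iId4d3iIiIiHZ4iHZounVniHd4hw=="/>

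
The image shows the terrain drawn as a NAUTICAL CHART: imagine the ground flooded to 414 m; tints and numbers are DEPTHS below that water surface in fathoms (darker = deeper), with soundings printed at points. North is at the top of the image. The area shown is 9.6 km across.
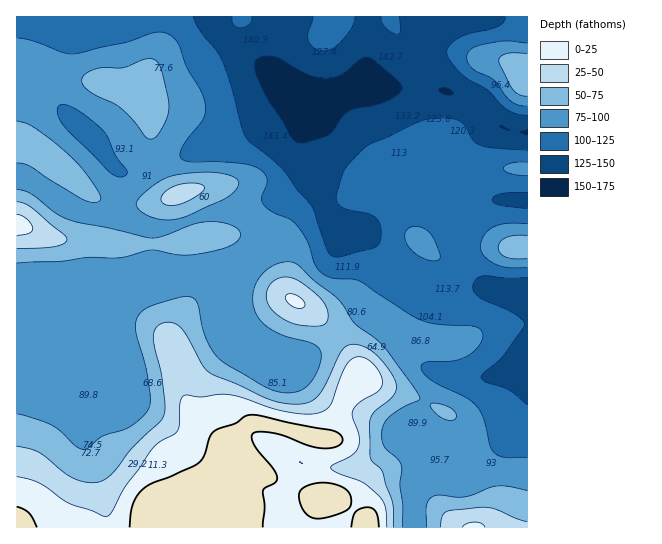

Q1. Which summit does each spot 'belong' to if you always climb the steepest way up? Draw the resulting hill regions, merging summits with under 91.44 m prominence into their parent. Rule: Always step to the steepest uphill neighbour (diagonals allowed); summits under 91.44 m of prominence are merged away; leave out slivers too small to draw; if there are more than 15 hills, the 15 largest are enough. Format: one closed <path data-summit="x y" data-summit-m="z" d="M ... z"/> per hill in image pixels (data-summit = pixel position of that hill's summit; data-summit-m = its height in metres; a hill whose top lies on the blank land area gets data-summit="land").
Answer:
<path data-summit="land" d="M313 171l-2 12-19 20-19 39-39 33-12-3-47 1-33 7-39 16-13 0-23 8-51-2 1 226 396 0 2-39 10-15 17-17 9 3 34-9 17-10 7-7 19-28 0-113-18-1-25-5-36 8-18 0-13-6-19-15-20-27-13-12-4-3-20 0-10-10-8-15z"/><path data-summit="17 225" data-summit-m="383" d="M29 93l-13 1 1 207 50 3 23-8 13 0 31-13 25-7 27-4 36 0 12 3 39-33 19-39 20-22 0-11-9-31 5-22 0-10-7-7-4 0-40 29-23 12-32 7-57 23-23 1-13-10-17-24-35-34-11-7z"/><path data-summit="522 247" data-summit-m="303" d="M371 84l-14 3-43 18-7 1 1 11-5 18 1 12 20 60 8 15 10 10 20 0 4 3 13 12 20 28 24 17 8 3 18 0 36-8 25 5 17 0 1-91-55 0-11-5-17-18 0-16-20-25-8-16-8-27-6-5-25-2z"/><path data-summit="527 74" data-summit-m="321" d="M527 16l-241 0-11 37-3 17 11 15 23 20 8 0 19-9 33-12 23 4 49 1 12 3 24 11 20 20 12 6 21 3z"/><path data-summit="474 527" data-summit-m="374" d="M527 407l-18 27-11 10-13 7-27 8-12 1-4-3-17 17-10 15-1 39 114-1z"/>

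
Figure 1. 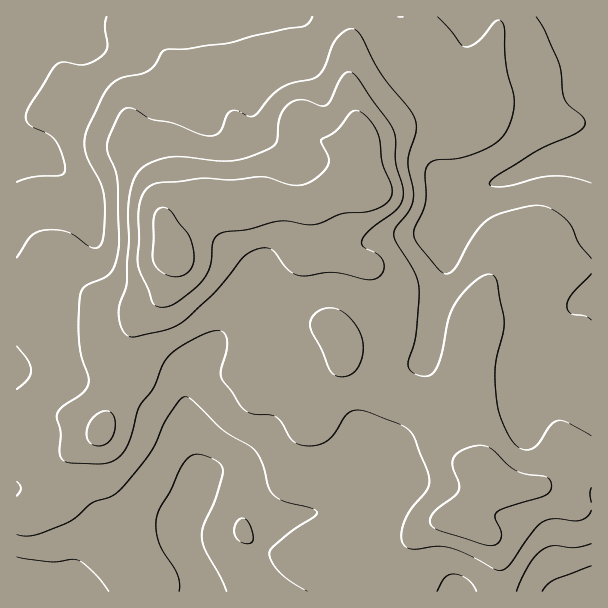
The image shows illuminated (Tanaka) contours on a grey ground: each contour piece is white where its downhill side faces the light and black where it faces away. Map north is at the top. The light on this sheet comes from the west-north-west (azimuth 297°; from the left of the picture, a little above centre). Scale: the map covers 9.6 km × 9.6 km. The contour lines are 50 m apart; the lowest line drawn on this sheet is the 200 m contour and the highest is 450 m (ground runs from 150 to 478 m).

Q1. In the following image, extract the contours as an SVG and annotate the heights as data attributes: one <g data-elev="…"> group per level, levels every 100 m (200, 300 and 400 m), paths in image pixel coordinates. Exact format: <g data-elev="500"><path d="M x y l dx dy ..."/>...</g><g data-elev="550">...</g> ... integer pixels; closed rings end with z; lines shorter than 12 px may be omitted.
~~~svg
<g data-elev="200"><path d="M179 591l0-9-2-8-14-23-4-9-3-11 0-10 4-12 10-18 12-25 7-9 8-3 7 1 11 5 5 4 3 4-1 8-5 18-13 31-2 12 4 14 14 25 7 15"/><path d="M542 591l6-7 6-4 37-14"/><path d="M17 557l34 5 21-3 6 1 17 14 14 17"/><path d="M591 183l-19-6-17-1-16 2-33 8-11 1-5-2 1-5 8-6 41-25 35-15 7-5 3-4-2-8-14-12-4-6-6-36-14-33-9-13"/><path d="M107 17l-2 10 3 18-3 8-9 7-10 4-8 1-13-3-8 2-6 7-25 42 0 6 3 6 21 10 7 8 7 18 1 7-1 5-5 3-27 1-15 5"/></g><g data-elev="300"><path d="M591 502l-1-8 1-6"/><path d="M591 436l-24-14-7-2-5 1-4 4-12 18-8 6-4 1-6-1-6-5-5-6-10-22-4-18-1-32 8-34 1-11-7-39-2-5-3-2-7 0-9 6-12 11-9 11-7 17-8 40-6 12-5 4-6 0-8-2-6-5-1-7 6-19 2-11 3-45-5-15-17-29-3-9 1-6 13-16 5-11 0-10-5-30 8-27 0-11-6-13-30-38-18-35-6-7-8-1-11 9-5 9-8 21-7 9-6 2-20 4-10 5-10 8-17 20-6 0-12-6-5 1-4 4-6 16-6 4-12 0-30-12-21-4-20-11-6 0-6 5-10 22-3 11 1 7 7 17 2 10 2 59-1 13-3 14-5 8-6 4-17 7-4 4-3 5-2 27 1 23 2 12 8 25-2 6-3 5-22 15-5 7 4 18-1 21 3 7 8 3 30 1 10-2 8-5 5-5 5-9 10-36 14-19 9-22 5-8 10-9 17-10 15-7 10-1 5 2 3 8-1 10-5 20 0 6 2 4 21 29 8 4 18 1 6 2 6 6 8 15 6 5 13 3 15-3 9-8 14-21 9-4 12 2 30 11 7 4 6 5 15 36 3 14-3 9-15 18-7 15-3 15 3 6 3 3 7 1 23-3 12 1 20 8 26 15 6 0 9-6 21-30 11-12 12-3 25 2 8-4 4-7"/></g><g data-elev="400"><path d="M157 306l8 1 9-3 27-22 5-7 4-9 4-26 7-7 27-4 31-8 9 0 18 4 9-1 27-10 30-4 15-7 5-8 0-8-10-23-4-29-9-16-9-7-7-1-17 20-15 9 0 3 8 15-1 7-10 11-13 8-14 1-22-7-9-1-27 3-35-1-40 4-10 5-6 7-3 12 0 32-1 22 2 10 8 17 4 13z"/></g>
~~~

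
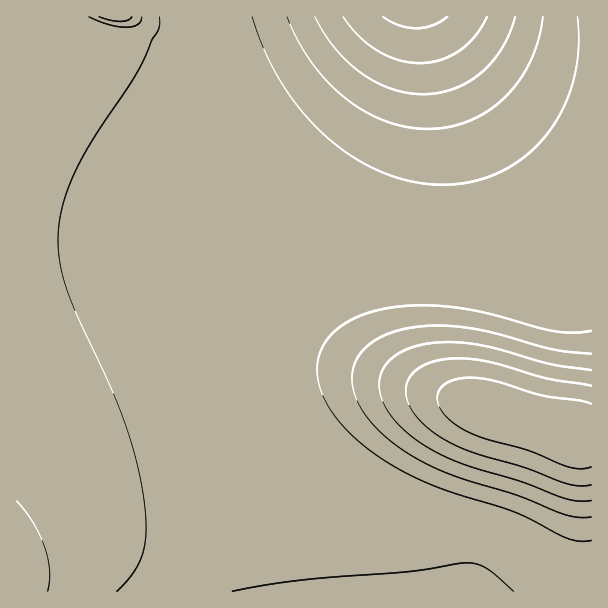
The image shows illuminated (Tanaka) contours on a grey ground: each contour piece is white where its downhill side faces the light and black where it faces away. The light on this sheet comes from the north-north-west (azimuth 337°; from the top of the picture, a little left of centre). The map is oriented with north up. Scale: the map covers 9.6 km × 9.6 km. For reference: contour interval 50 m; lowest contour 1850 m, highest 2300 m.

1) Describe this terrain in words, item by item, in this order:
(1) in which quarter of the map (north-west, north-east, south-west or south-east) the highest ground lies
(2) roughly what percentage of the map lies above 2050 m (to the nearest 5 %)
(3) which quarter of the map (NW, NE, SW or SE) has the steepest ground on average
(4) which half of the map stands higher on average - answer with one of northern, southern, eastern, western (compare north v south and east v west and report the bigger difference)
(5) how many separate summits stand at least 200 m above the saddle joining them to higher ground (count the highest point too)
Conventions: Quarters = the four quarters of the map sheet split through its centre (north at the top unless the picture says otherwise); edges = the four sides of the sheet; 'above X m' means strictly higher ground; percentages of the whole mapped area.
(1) The highest ground is in the south-east quarter.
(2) About 85 % of the map lies above 2050 m.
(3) The steepest ground, on average, is in the south-east quarter.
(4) Taken as a whole, the southern half is higher than the northern.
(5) There is 1 summit with 200 m or more of prominence.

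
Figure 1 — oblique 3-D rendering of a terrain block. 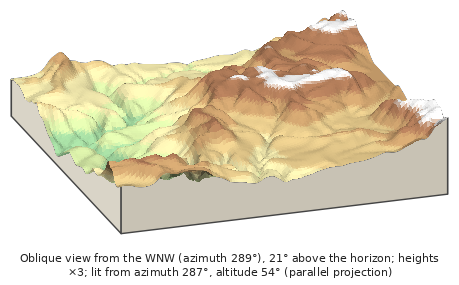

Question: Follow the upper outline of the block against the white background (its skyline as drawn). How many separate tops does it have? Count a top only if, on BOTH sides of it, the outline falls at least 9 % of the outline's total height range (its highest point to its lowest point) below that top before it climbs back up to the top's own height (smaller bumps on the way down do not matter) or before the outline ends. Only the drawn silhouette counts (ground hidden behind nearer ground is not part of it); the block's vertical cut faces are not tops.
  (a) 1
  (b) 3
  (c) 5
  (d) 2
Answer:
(d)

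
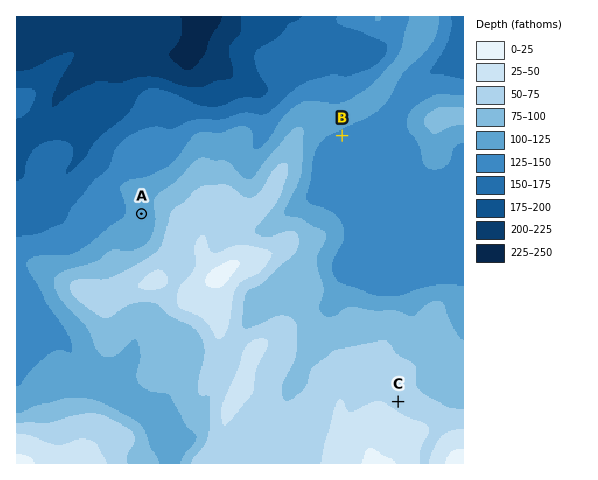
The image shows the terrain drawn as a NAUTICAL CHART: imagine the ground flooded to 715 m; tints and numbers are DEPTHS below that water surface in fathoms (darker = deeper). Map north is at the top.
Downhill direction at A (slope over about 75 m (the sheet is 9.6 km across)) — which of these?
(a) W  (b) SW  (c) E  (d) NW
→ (a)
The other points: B SE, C NE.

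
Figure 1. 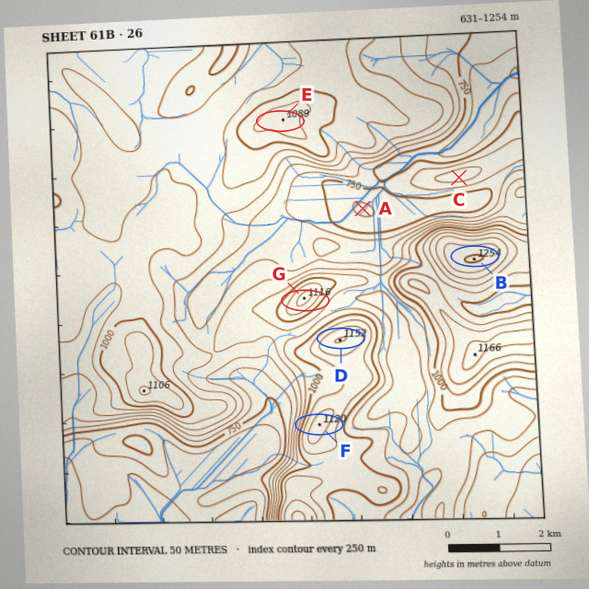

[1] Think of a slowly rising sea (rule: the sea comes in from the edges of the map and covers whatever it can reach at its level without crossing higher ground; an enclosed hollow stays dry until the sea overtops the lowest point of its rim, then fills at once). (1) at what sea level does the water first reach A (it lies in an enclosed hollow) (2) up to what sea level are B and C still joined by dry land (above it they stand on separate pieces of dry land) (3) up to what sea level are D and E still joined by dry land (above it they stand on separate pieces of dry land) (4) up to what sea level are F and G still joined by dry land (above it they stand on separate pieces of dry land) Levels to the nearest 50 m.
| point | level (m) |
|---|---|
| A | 750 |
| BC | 800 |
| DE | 900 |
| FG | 950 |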